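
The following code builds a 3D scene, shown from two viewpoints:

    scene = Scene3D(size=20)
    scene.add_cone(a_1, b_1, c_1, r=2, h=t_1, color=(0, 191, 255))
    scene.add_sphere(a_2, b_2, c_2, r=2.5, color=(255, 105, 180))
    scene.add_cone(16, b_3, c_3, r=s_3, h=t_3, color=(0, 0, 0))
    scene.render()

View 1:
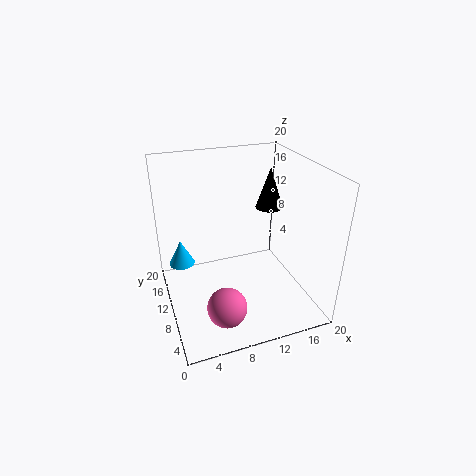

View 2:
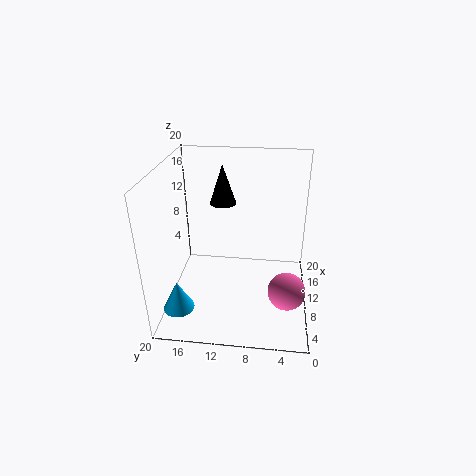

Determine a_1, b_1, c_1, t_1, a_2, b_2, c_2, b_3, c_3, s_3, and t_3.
a_1 = 3
b_1 = 17
c_1 = 3
t_1 = 4
a_2 = 6
b_2 = 3
c_2 = 4.5
b_3 = 13
c_3 = 12.5
s_3 = 2
t_3 = 6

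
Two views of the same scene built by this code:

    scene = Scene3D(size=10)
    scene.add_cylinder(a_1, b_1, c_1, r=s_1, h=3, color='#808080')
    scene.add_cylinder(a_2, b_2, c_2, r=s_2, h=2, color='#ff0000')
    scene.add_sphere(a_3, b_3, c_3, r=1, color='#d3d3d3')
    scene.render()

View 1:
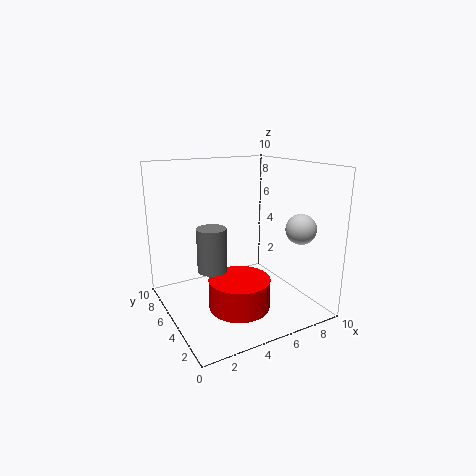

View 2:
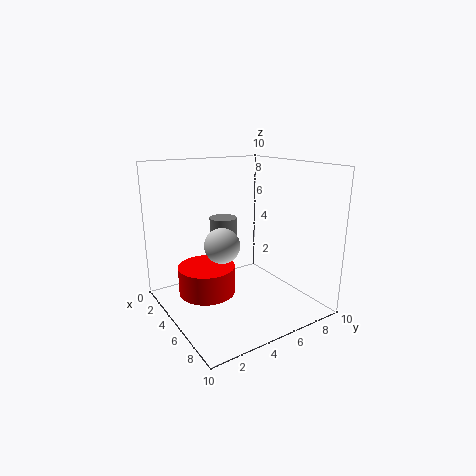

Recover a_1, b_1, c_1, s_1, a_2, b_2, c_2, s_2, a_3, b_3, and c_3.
a_1 = 3; b_1 = 5; c_1 = 3; s_1 = 1; a_2 = 4; b_2 = 3; c_2 = 1; s_2 = 2; a_3 = 8; b_3 = 2; c_3 = 6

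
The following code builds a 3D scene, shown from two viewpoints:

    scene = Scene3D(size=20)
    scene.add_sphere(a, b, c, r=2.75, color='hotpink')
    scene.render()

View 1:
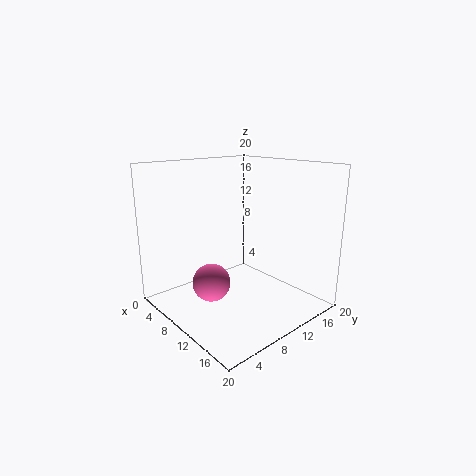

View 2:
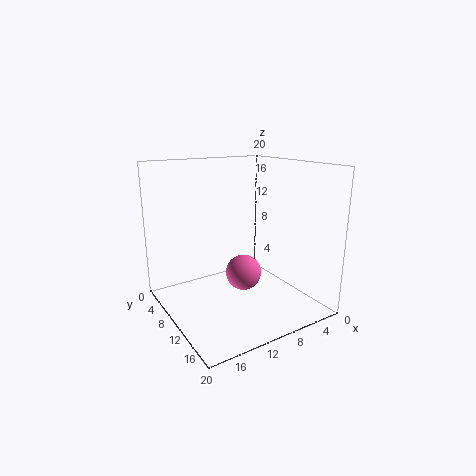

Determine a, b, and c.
a = 7.25; b = 7.25; c = 3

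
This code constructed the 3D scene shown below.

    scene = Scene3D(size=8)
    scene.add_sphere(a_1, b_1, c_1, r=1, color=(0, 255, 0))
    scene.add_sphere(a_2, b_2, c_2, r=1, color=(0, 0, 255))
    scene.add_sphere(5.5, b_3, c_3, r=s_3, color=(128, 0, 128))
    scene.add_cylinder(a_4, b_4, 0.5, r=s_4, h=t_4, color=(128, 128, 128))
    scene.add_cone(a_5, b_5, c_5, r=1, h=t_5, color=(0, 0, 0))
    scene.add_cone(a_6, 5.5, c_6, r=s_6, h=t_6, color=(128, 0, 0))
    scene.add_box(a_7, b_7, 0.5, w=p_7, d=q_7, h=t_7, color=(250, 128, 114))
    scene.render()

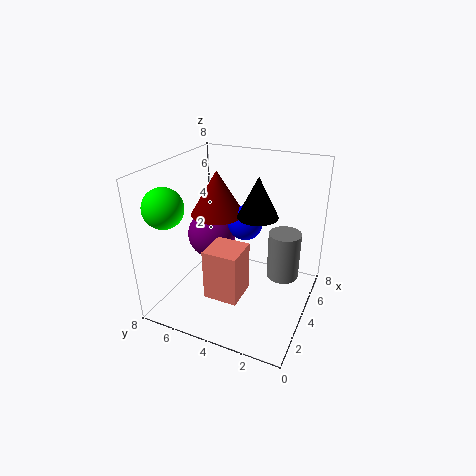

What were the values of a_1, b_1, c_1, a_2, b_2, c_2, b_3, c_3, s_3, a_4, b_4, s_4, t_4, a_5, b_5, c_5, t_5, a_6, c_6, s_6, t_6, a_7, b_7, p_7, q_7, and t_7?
a_1 = 1, b_1 = 6.5, c_1 = 6.5, a_2 = 5, b_2 = 4, c_2 = 4.5, b_3 = 6.5, c_3 = 3, s_3 = 1.5, a_4 = 6.5, b_4 = 2, s_4 = 1, t_4 = 3, a_5 = 3, b_5 = 2.5, c_5 = 6, t_5 = 2, a_6 = 4.5, c_6 = 5, s_6 = 1.5, t_6 = 2.5, a_7 = 2.5, b_7 = 3.5, p_7 = 2, q_7 = 2, t_7 = 3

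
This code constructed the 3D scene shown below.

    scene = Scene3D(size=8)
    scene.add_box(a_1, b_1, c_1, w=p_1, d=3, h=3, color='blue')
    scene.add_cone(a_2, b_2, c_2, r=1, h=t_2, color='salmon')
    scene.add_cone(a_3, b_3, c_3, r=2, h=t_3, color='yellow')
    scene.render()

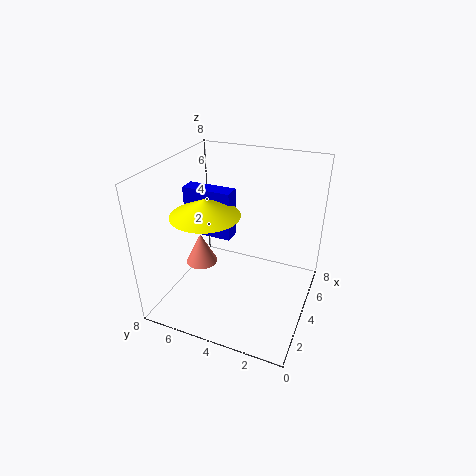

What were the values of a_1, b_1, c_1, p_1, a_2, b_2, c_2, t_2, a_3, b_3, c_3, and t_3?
a_1 = 5, b_1 = 5, c_1 = 3, p_1 = 1, a_2 = 5, b_2 = 7, c_2 = 1, t_2 = 2, a_3 = 4, b_3 = 6, c_3 = 5, t_3 = 1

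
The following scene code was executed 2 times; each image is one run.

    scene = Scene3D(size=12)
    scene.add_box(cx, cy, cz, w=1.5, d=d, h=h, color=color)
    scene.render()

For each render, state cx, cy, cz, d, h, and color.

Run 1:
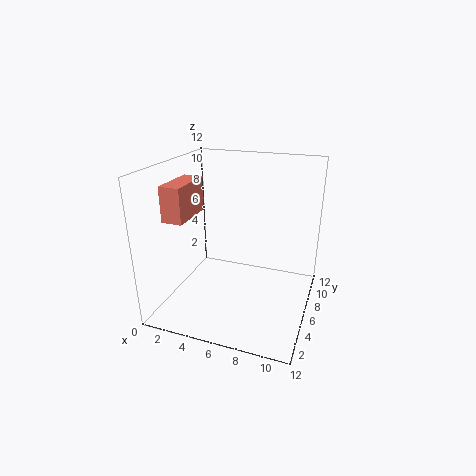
cx = 2.5, cy = 0.5, cz = 9, d = 3.5, h = 2.5, color = 'salmon'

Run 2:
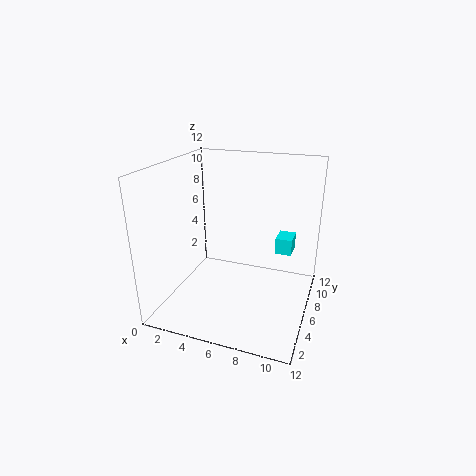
cx = 8.5, cy = 9, cz = 3.5, d = 2, h = 1.5, color = 'cyan'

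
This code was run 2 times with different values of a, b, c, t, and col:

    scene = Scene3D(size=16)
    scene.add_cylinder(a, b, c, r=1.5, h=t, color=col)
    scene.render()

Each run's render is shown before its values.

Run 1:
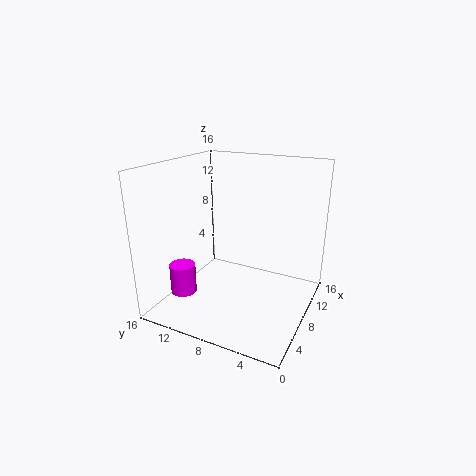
a = 5.5; b = 14; c = 1; t = 3.5; col = 'magenta'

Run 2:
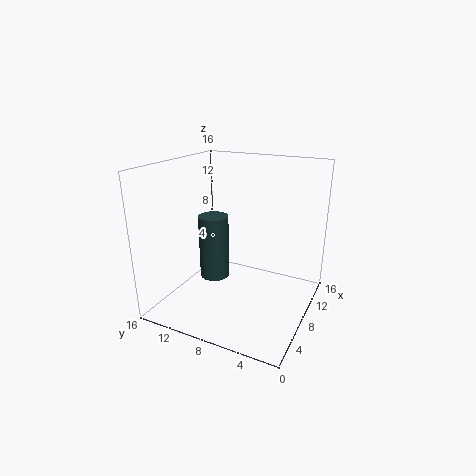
a = 4.5; b = 9; c = 5; t = 6.5; col = 'darkslategray'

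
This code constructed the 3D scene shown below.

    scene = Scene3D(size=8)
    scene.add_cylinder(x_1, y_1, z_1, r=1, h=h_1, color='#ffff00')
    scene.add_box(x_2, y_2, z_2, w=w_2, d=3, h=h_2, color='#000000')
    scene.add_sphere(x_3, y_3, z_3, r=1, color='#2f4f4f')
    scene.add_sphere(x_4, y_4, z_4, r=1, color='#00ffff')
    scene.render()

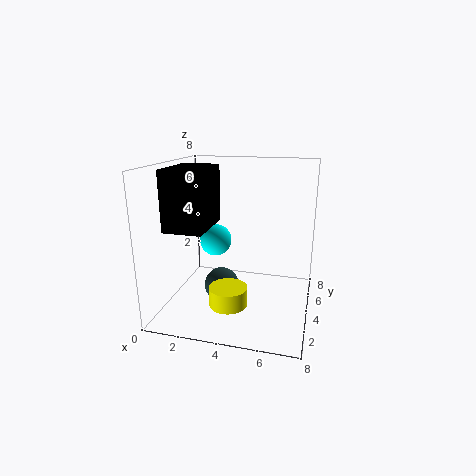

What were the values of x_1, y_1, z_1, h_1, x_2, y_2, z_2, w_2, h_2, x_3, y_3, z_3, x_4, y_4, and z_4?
x_1 = 4; y_1 = 2; z_1 = 1; h_1 = 1; x_2 = 1; y_2 = 1; z_2 = 5; w_2 = 2; h_2 = 3; x_3 = 3; y_3 = 4; z_3 = 1; x_4 = 2; y_4 = 6; z_4 = 3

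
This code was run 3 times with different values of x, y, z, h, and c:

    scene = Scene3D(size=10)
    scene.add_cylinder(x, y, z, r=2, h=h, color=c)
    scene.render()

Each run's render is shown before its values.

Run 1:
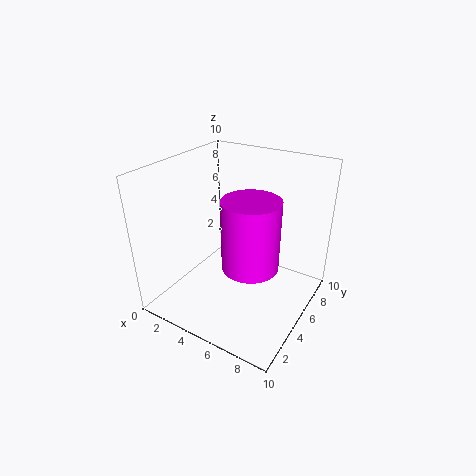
x = 6; y = 5; z = 3; h = 5; c = 'magenta'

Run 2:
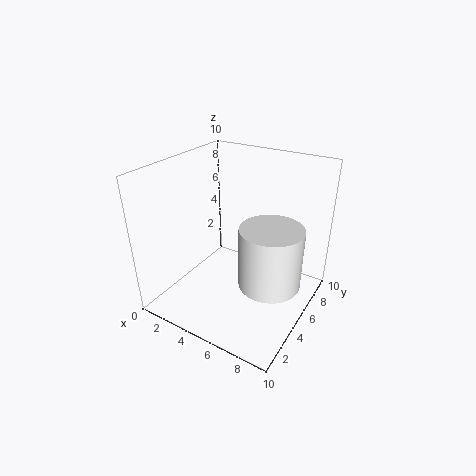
x = 8; y = 4; z = 3; h = 4; c = 'white'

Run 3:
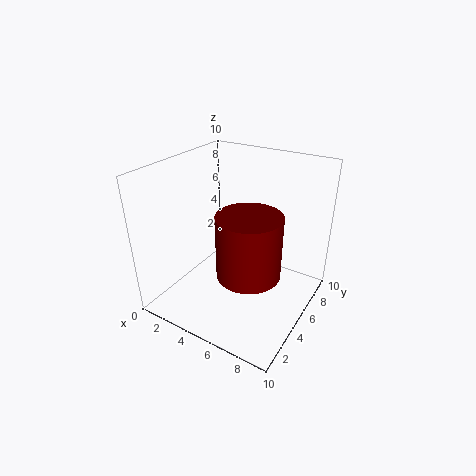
x = 7; y = 3; z = 4; h = 4; c = 'maroon'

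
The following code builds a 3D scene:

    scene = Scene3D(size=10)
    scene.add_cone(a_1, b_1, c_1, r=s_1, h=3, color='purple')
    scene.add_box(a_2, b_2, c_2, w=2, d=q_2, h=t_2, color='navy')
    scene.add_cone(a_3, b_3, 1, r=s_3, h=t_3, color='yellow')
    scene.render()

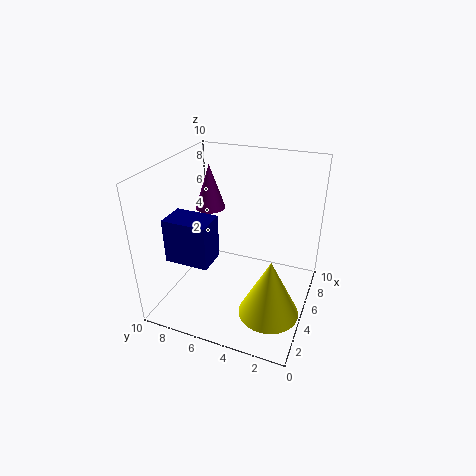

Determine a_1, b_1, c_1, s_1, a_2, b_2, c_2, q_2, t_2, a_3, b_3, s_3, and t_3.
a_1 = 5
b_1 = 7
c_1 = 7
s_1 = 1
a_2 = 2
b_2 = 6
c_2 = 4
q_2 = 3
t_2 = 3
a_3 = 3
b_3 = 2
s_3 = 2
t_3 = 4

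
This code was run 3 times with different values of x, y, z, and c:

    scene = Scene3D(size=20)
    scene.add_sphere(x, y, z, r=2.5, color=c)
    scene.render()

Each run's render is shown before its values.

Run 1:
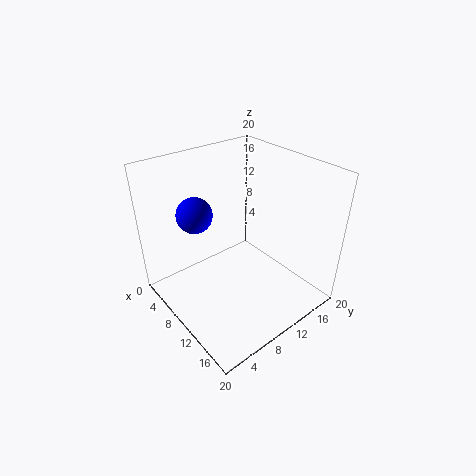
x = 5.5, y = 6, z = 13, c = 'blue'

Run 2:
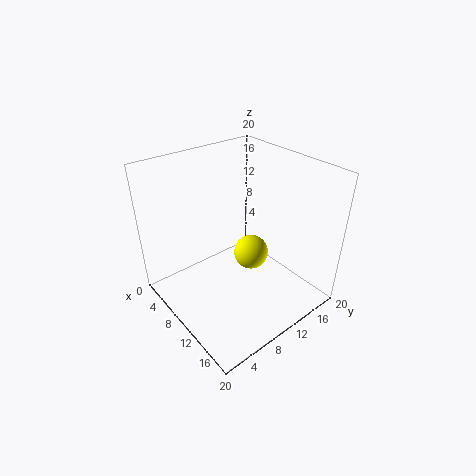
x = 10, y = 12.5, z = 6.5, c = 'yellow'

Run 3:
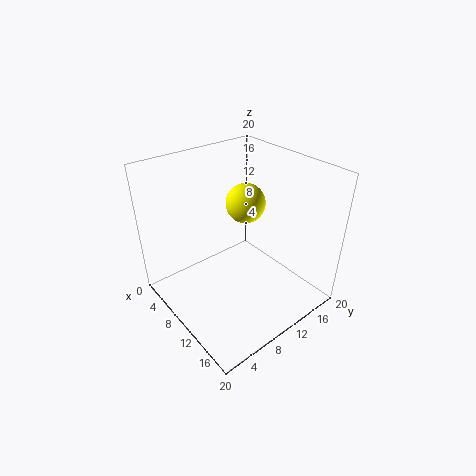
x = 11.5, y = 10, z = 16, c = 'yellow'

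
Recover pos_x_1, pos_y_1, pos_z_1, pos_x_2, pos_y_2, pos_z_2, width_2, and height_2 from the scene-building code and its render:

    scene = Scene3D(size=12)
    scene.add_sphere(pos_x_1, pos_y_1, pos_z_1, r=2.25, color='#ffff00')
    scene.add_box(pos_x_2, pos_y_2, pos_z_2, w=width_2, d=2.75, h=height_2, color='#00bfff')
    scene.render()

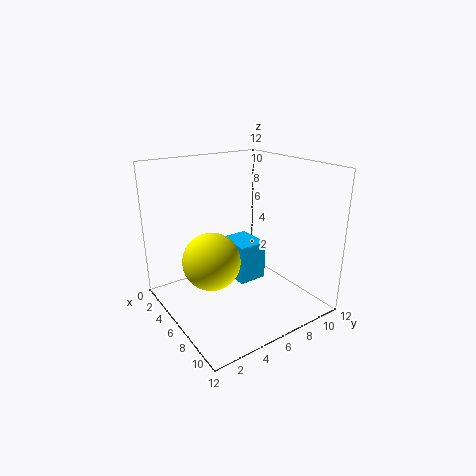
pos_x_1 = 6.75, pos_y_1 = 3, pos_z_1 = 5, pos_x_2 = 1, pos_y_2 = 7.5, pos_z_2 = 0.25, width_2 = 3.5, height_2 = 3.75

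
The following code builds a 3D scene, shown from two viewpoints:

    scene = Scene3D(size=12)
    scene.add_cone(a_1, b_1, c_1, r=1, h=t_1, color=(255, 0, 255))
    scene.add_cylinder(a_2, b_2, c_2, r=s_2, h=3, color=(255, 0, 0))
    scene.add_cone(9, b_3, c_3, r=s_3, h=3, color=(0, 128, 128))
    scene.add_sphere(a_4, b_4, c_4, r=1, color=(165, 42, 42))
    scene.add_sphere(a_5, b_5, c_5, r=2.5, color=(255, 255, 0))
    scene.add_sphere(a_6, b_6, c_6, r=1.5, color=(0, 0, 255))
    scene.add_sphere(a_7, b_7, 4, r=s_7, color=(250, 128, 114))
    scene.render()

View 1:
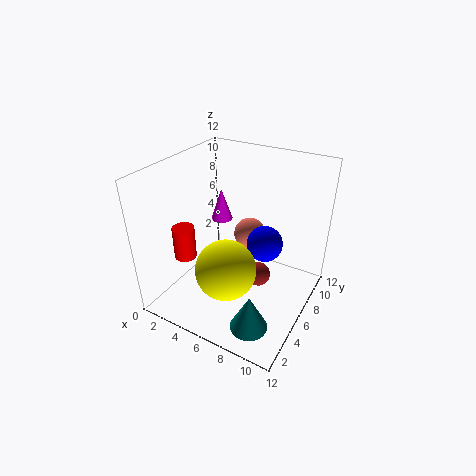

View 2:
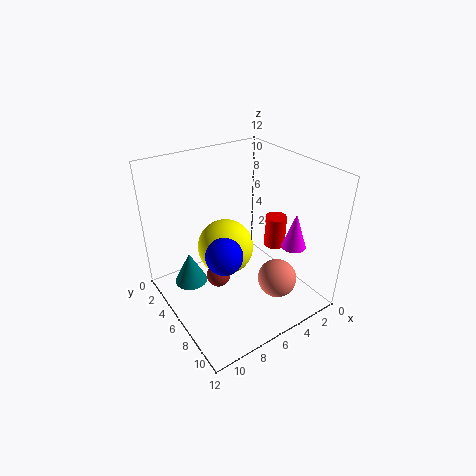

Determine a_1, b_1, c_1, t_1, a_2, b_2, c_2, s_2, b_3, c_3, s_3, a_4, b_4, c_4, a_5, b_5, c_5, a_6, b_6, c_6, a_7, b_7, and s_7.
a_1 = 2.5; b_1 = 9; c_1 = 5.5; t_1 = 3; a_2 = 1; b_2 = 5; c_2 = 3; s_2 = 1; b_3 = 2.5; c_3 = 0.5; s_3 = 1.5; a_4 = 8; b_4 = 6; c_4 = 3; a_5 = 6; b_5 = 4; c_5 = 4; a_6 = 8; b_6 = 7; c_6 = 5.5; a_7 = 5; b_7 = 10; s_7 = 1.5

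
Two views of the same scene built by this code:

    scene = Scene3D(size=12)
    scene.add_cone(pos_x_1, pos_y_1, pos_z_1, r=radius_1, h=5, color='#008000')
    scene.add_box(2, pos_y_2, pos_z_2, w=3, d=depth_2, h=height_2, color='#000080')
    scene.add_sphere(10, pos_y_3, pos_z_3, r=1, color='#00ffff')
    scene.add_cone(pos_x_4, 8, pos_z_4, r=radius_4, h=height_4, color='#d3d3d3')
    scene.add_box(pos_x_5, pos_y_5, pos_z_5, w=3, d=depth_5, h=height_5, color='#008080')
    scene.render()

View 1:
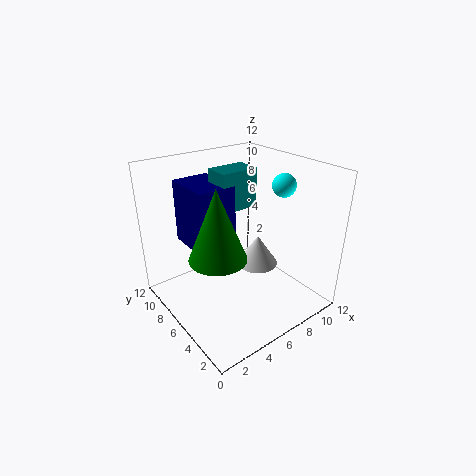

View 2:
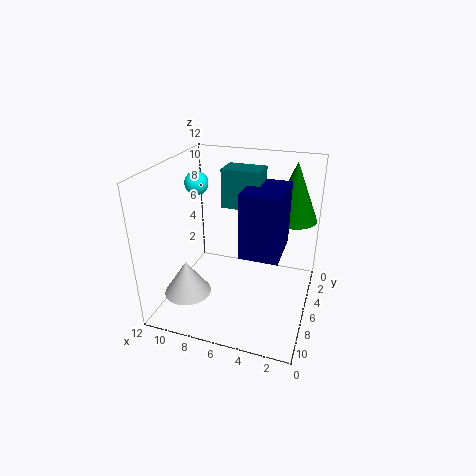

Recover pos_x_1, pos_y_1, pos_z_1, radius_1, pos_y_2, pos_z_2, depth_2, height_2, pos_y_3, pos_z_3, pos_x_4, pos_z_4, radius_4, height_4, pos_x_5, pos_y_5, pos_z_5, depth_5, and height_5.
pos_x_1 = 2; pos_y_1 = 3; pos_z_1 = 7; radius_1 = 2; pos_y_2 = 5; pos_z_2 = 6; depth_2 = 4; height_2 = 5; pos_y_3 = 5; pos_z_3 = 10; pos_x_4 = 10; pos_z_4 = 1; radius_4 = 2; height_4 = 3; pos_x_5 = 4; pos_y_5 = 5; pos_z_5 = 9; depth_5 = 2; height_5 = 3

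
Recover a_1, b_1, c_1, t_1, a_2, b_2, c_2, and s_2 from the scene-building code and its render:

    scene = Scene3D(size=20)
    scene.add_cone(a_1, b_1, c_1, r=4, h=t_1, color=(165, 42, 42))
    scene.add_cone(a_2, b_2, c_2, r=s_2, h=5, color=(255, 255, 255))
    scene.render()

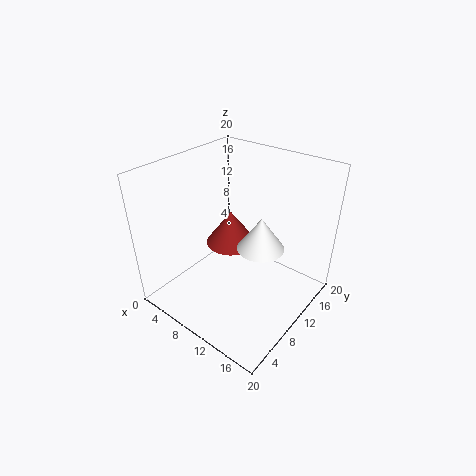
a_1 = 5, b_1 = 14.5, c_1 = 5, t_1 = 5.5, a_2 = 11.5, b_2 = 13.5, c_2 = 7, s_2 = 3.5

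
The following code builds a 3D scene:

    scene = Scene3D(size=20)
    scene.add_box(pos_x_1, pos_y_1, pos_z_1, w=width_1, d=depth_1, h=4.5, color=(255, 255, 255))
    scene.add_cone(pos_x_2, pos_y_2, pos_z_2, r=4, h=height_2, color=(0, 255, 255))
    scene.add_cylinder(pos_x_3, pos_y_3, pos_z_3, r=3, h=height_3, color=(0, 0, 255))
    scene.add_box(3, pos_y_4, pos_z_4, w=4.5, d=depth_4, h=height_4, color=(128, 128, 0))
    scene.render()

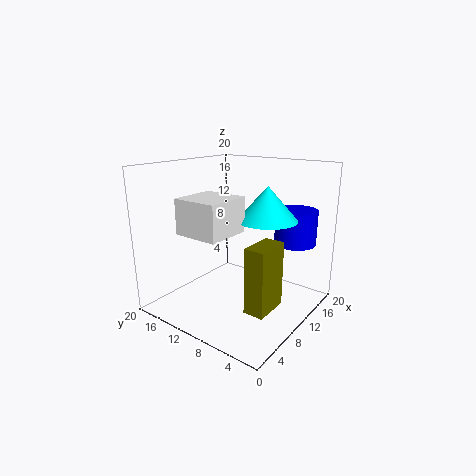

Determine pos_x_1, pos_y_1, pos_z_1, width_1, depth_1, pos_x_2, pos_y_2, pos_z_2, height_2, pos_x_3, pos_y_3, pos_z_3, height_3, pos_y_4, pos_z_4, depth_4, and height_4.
pos_x_1 = 2
pos_y_1 = 7.5
pos_z_1 = 12
width_1 = 6
depth_1 = 6
pos_x_2 = 11
pos_y_2 = 6
pos_z_2 = 13
height_2 = 4.5
pos_x_3 = 16.5
pos_y_3 = 4.5
pos_z_3 = 8.5
height_3 = 5
pos_y_4 = 1.5
pos_z_4 = 4
depth_4 = 2.5
height_4 = 8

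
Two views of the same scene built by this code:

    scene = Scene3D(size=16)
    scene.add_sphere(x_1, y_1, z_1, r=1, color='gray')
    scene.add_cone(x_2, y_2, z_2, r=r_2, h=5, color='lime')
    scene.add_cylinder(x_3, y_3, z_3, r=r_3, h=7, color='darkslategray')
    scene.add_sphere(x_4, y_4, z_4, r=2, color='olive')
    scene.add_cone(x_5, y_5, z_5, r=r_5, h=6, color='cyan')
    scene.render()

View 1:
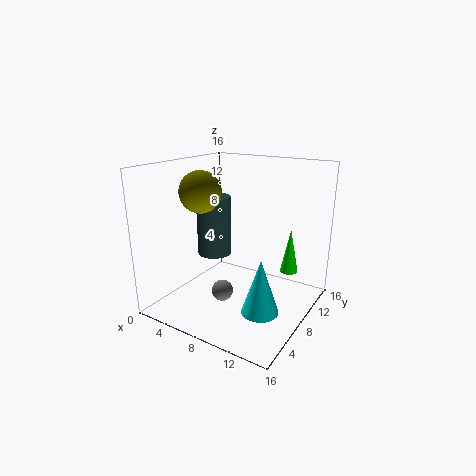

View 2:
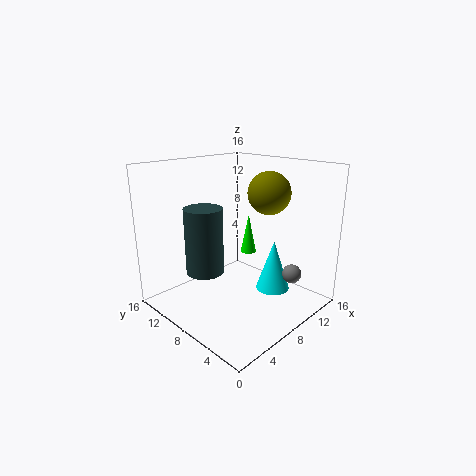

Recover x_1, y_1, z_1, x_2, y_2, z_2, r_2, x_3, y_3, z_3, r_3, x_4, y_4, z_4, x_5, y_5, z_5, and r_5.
x_1 = 10, y_1 = 2, z_1 = 5, x_2 = 13, y_2 = 11, z_2 = 4, r_2 = 1, x_3 = 4, y_3 = 9, z_3 = 5, r_3 = 2, x_4 = 7, y_4 = 3, z_4 = 14, x_5 = 12, y_5 = 6, z_5 = 1, r_5 = 2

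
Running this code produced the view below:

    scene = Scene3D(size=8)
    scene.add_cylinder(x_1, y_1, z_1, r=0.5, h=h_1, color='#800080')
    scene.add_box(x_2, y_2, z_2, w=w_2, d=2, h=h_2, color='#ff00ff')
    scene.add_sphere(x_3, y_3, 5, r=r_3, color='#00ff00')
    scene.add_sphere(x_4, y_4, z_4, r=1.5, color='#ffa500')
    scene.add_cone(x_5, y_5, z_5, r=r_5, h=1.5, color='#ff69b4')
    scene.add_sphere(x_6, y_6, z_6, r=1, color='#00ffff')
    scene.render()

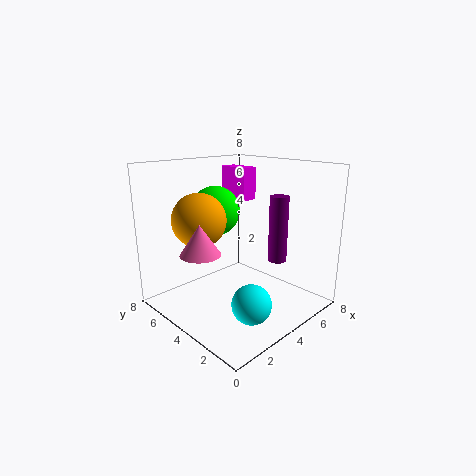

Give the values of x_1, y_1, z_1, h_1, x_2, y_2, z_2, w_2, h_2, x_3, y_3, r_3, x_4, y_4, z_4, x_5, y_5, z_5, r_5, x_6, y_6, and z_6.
x_1 = 5
y_1 = 2
z_1 = 3
h_1 = 3.5
x_2 = 6
y_2 = 5.5
z_2 = 5.5
w_2 = 1
h_2 = 2
x_3 = 4.5
y_3 = 6.5
r_3 = 1.5
x_4 = 2.5
y_4 = 5.5
z_4 = 5
x_5 = 1
y_5 = 3.5
z_5 = 4
r_5 = 1
x_6 = 2.5
y_6 = 1.5
z_6 = 1.5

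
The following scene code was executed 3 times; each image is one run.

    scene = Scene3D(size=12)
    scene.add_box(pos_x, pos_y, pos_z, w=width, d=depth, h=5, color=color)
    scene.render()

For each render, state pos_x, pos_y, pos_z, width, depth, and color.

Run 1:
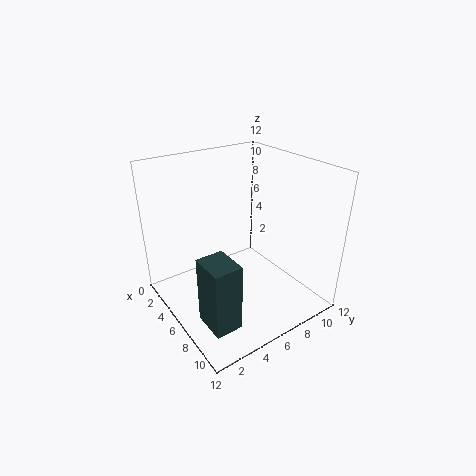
pos_x = 9; pos_y = 0.5; pos_z = 2.5; width = 2.5; depth = 2; color = 'darkslategray'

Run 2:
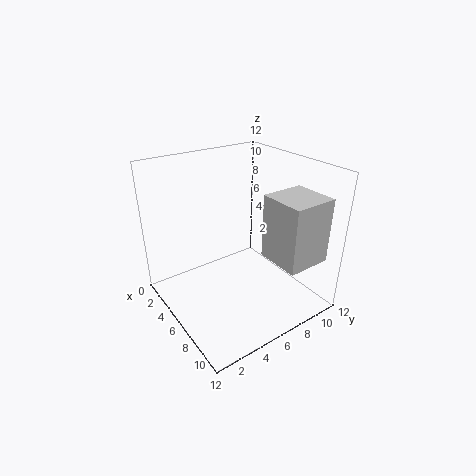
pos_x = 8.5; pos_y = 6.5; pos_z = 5.5; width = 3.5; depth = 3.5; color = 'lightgray'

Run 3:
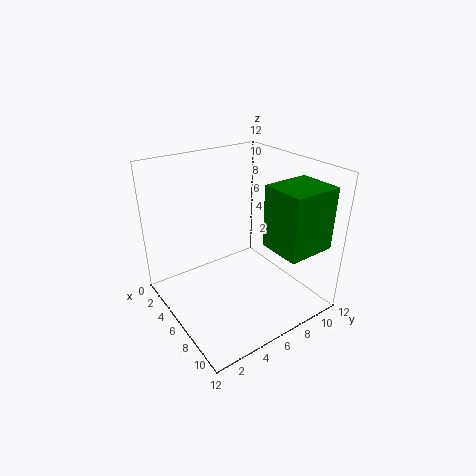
pos_x = 8; pos_y = 7; pos_z = 6; width = 3.5; depth = 4; color = 'green'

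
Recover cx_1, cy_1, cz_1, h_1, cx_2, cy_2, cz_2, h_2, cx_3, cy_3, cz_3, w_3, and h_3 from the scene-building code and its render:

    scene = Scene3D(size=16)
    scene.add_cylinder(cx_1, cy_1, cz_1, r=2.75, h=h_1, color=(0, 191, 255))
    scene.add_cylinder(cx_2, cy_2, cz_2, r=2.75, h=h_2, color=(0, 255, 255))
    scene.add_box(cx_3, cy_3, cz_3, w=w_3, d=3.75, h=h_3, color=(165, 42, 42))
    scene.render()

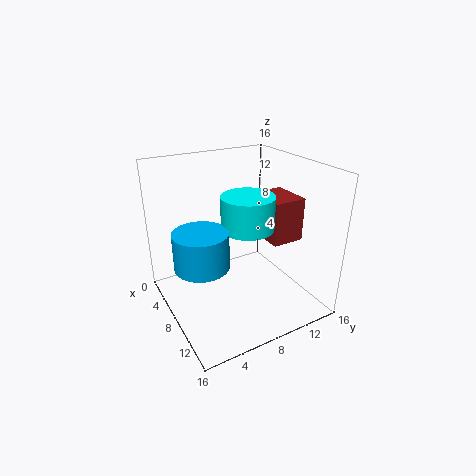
cx_1 = 10
cy_1 = 2.75
cz_1 = 7
h_1 = 3.75
cx_2 = 10
cy_2 = 8
cz_2 = 10
h_2 = 3.5
cx_3 = 5.5
cy_3 = 11.5
cz_3 = 7
w_3 = 4.75
h_3 = 5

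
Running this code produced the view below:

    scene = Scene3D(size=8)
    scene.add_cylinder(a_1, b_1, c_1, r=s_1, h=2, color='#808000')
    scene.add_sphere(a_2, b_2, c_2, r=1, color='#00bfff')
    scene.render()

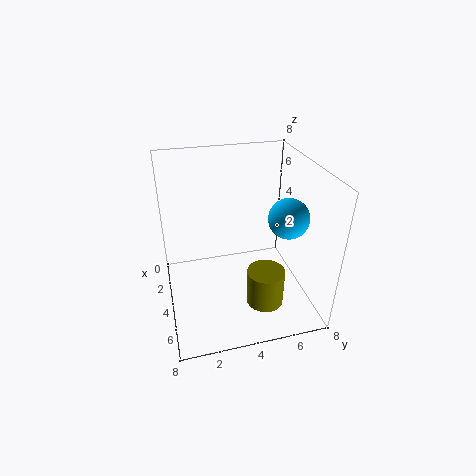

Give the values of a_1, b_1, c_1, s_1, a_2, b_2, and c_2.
a_1 = 6
b_1 = 5
c_1 = 1
s_1 = 1
a_2 = 6
b_2 = 6
c_2 = 6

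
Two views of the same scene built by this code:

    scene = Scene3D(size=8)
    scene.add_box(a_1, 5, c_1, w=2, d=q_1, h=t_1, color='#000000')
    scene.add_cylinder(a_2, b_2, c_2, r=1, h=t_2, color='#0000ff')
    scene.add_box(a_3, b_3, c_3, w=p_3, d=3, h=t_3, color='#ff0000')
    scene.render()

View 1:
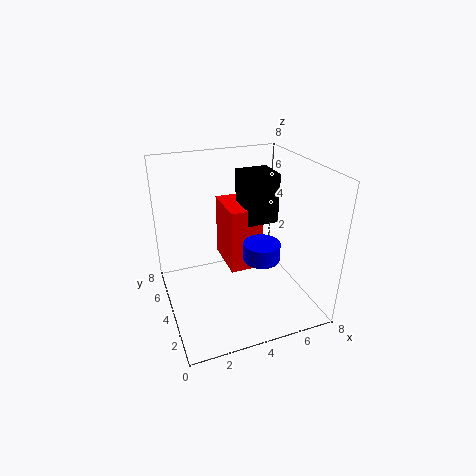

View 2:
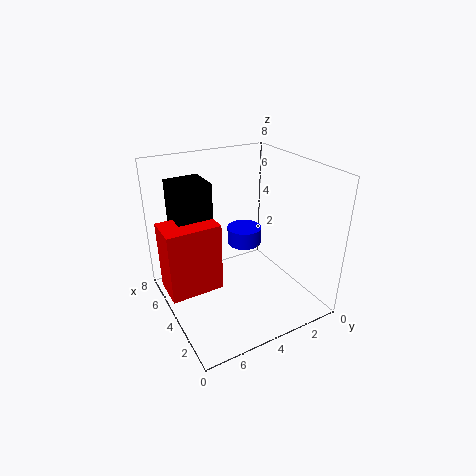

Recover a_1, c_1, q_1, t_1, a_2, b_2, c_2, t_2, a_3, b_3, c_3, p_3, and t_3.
a_1 = 5
c_1 = 4
q_1 = 2
t_1 = 3
a_2 = 5
b_2 = 3
c_2 = 3
t_2 = 1
a_3 = 4
b_3 = 5
c_3 = 1
p_3 = 2
t_3 = 4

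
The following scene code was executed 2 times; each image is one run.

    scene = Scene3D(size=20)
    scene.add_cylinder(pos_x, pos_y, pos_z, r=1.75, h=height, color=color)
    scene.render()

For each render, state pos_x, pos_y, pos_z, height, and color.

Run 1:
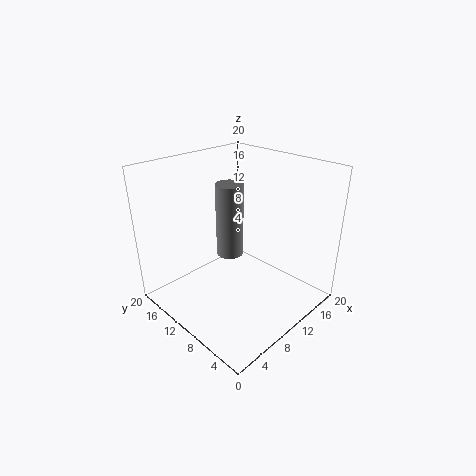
pos_x = 7.75, pos_y = 9.25, pos_z = 9, height = 9.5, color = 'gray'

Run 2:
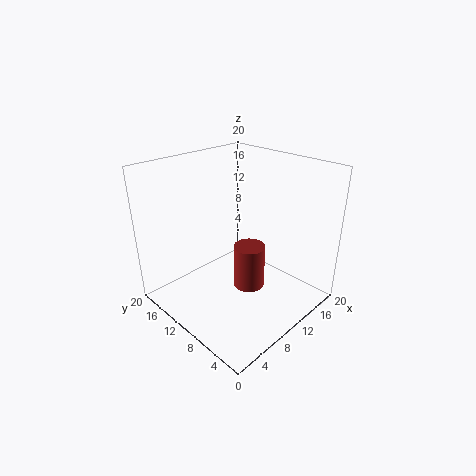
pos_x = 5, pos_y = 3.25, pos_z = 8.5, height = 5, color = 'brown'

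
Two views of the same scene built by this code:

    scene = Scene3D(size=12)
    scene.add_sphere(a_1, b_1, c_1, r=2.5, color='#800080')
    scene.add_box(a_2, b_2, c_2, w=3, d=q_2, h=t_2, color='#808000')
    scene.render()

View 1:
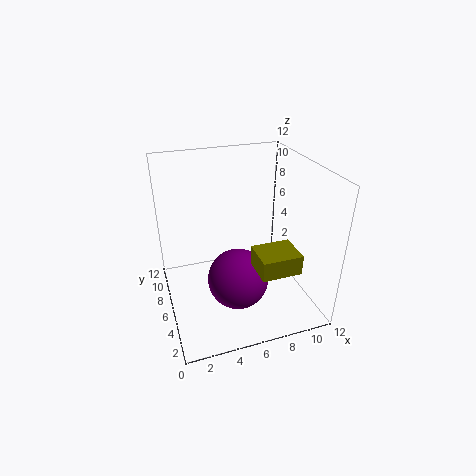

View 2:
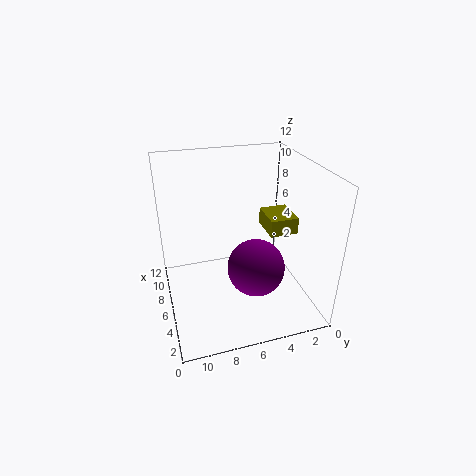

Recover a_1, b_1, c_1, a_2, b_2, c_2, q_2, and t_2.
a_1 = 5.5; b_1 = 4.5; c_1 = 3; a_2 = 6; b_2 = 0.5; c_2 = 5.5; q_2 = 2.5; t_2 = 1.5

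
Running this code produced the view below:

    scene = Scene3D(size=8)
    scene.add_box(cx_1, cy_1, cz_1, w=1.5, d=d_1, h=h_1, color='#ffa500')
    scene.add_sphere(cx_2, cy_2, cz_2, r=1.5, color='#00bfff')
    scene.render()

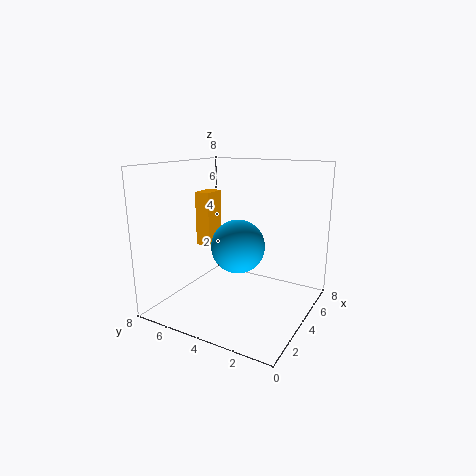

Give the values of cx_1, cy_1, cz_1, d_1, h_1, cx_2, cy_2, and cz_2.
cx_1 = 5.5; cy_1 = 7; cz_1 = 2.5; d_1 = 1; h_1 = 3.5; cx_2 = 4; cy_2 = 4; cz_2 = 3.5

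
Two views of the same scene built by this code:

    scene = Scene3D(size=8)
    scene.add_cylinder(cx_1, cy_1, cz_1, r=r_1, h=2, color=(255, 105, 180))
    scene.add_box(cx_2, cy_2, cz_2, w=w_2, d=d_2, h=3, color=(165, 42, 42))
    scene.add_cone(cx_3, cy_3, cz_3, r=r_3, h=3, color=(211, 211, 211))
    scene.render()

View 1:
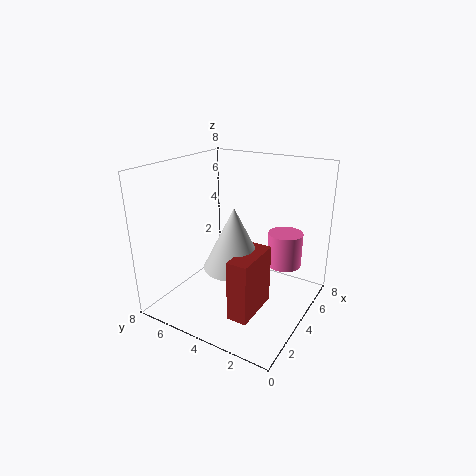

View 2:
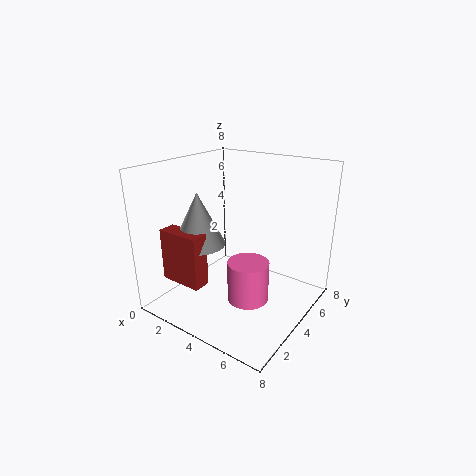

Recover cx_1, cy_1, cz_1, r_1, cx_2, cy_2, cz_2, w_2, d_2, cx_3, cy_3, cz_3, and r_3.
cx_1 = 6; cy_1 = 2; cz_1 = 2; r_1 = 1; cx_2 = 0.5; cy_2 = 1.5; cz_2 = 1.5; w_2 = 2.5; d_2 = 1; cx_3 = 2; cy_3 = 3; cz_3 = 3.5; r_3 = 1.5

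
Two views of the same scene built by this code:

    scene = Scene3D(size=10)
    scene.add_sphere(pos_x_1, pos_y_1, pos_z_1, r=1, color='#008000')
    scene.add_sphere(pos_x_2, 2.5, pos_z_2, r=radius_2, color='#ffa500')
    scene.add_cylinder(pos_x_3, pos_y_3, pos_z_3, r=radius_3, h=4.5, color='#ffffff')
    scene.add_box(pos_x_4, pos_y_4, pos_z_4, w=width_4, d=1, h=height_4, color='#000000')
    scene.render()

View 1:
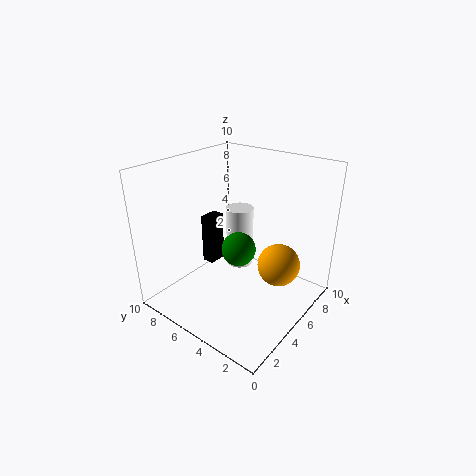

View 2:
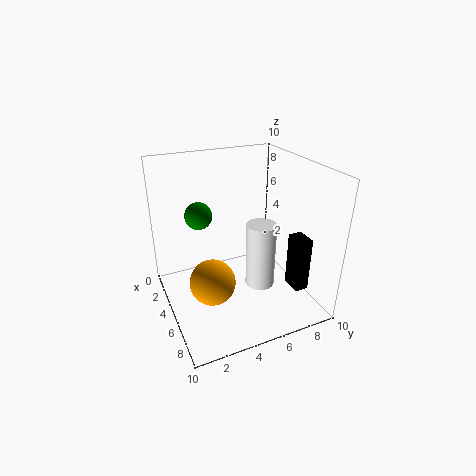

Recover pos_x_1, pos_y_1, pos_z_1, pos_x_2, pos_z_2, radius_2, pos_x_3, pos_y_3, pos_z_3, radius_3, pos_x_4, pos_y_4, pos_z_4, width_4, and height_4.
pos_x_1 = 2.5
pos_y_1 = 3
pos_z_1 = 6
pos_x_2 = 6.5
pos_z_2 = 3
radius_2 = 1.5
pos_x_3 = 6.5
pos_y_3 = 6
pos_z_3 = 2
radius_3 = 1
pos_x_4 = 6
pos_y_4 = 8.5
pos_z_4 = 1
width_4 = 1.5
height_4 = 4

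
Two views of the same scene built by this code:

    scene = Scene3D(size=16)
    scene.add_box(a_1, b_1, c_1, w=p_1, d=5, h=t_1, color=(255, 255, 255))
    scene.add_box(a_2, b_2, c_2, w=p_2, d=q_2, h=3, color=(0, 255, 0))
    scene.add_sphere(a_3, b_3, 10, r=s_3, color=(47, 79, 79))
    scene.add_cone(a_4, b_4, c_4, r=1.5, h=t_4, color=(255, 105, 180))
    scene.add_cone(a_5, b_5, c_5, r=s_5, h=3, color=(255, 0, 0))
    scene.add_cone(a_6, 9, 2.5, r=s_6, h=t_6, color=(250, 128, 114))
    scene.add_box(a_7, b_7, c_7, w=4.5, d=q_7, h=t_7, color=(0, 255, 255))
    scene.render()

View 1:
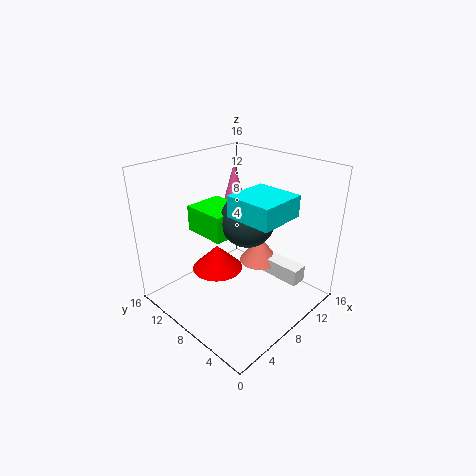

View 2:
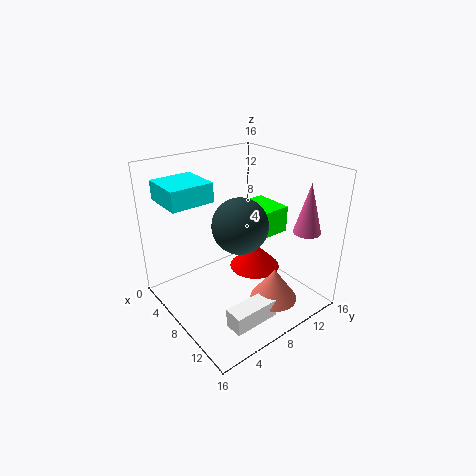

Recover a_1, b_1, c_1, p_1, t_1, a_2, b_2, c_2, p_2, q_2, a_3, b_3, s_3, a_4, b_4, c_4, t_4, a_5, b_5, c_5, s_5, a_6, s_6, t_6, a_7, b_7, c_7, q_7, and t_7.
a_1 = 12.5; b_1 = 3; c_1 = 1.5; p_1 = 2; t_1 = 2; a_2 = 5.5; b_2 = 8.5; c_2 = 8; p_2 = 4.5; q_2 = 5; a_3 = 9; b_3 = 7.5; s_3 = 3; a_4 = 13; b_4 = 13.5; c_4 = 9; t_4 = 5.5; a_5 = 7.5; b_5 = 11; c_5 = 3; s_5 = 3; a_6 = 13; s_6 = 2.5; t_6 = 3.5; a_7 = 3.5; b_7 = 0.5; c_7 = 13; q_7 = 4.5; t_7 = 2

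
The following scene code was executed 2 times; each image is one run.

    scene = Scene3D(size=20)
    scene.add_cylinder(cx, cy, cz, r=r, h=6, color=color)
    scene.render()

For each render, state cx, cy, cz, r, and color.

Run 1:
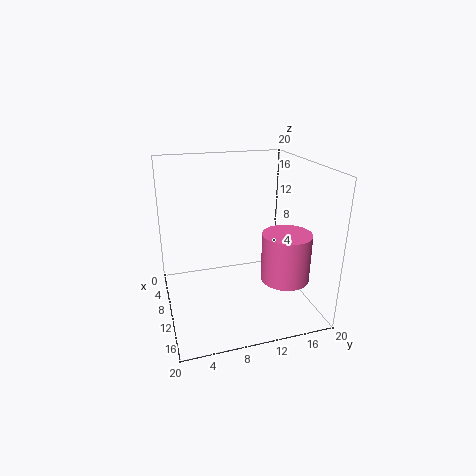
cx = 17, cy = 14, cz = 7, r = 3, color = 'hotpink'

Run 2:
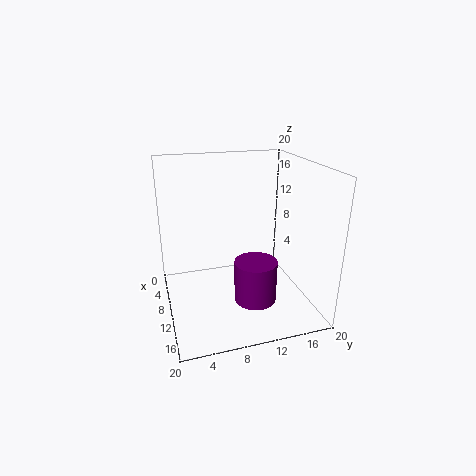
cx = 12, cy = 12, cz = 1, r = 3, color = 'purple'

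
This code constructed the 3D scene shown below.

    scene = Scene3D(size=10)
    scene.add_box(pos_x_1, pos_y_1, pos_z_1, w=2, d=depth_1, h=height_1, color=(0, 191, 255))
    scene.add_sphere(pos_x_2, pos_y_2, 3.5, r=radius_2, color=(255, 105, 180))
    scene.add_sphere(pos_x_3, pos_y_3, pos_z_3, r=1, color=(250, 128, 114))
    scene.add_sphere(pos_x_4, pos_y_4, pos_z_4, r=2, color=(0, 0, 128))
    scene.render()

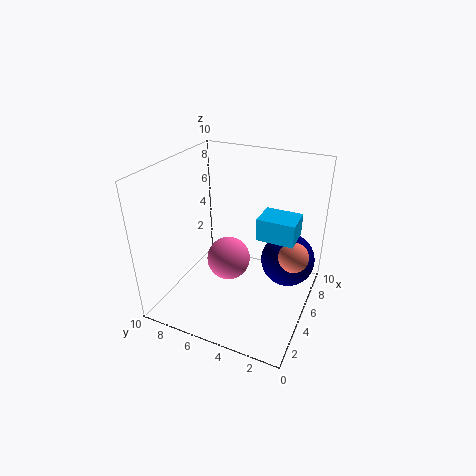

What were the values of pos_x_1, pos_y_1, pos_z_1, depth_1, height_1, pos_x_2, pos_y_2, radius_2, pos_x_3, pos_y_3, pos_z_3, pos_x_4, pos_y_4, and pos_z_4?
pos_x_1 = 4.5
pos_y_1 = 1
pos_z_1 = 5.5
depth_1 = 2.5
height_1 = 1.5
pos_x_2 = 4.5
pos_y_2 = 5.5
radius_2 = 1.5
pos_x_3 = 5
pos_y_3 = 1
pos_z_3 = 4.5
pos_x_4 = 7.5
pos_y_4 = 2
pos_z_4 = 2.5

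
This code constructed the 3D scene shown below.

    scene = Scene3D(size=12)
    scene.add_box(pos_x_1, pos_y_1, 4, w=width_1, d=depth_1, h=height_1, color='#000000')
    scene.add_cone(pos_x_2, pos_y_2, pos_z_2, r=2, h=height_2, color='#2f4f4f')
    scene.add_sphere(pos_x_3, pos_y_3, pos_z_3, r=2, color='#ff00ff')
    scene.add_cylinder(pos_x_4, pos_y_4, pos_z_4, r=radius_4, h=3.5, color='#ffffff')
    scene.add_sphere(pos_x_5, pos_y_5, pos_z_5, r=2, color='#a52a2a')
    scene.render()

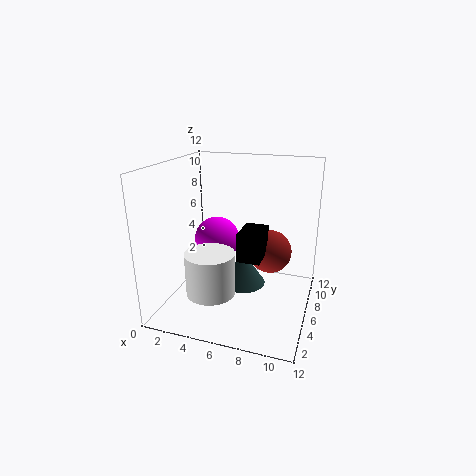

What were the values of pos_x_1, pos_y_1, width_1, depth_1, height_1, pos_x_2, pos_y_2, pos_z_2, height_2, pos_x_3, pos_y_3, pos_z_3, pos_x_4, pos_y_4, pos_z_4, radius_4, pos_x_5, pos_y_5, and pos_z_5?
pos_x_1 = 6, pos_y_1 = 5.5, width_1 = 2, depth_1 = 3, height_1 = 2.5, pos_x_2 = 6, pos_y_2 = 7.5, pos_z_2 = 1, height_2 = 3, pos_x_3 = 3.5, pos_y_3 = 7.5, pos_z_3 = 5, pos_x_4 = 4.5, pos_y_4 = 3.5, pos_z_4 = 2, radius_4 = 2, pos_x_5 = 8, pos_y_5 = 9.5, pos_z_5 = 3.5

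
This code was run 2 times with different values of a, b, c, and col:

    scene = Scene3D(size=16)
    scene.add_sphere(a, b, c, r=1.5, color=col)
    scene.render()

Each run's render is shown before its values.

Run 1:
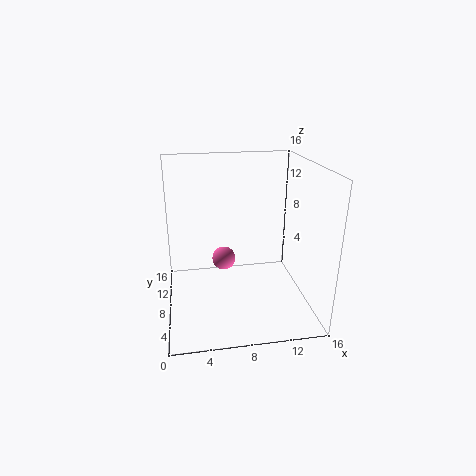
a = 7; b = 13; c = 3; col = 'hotpink'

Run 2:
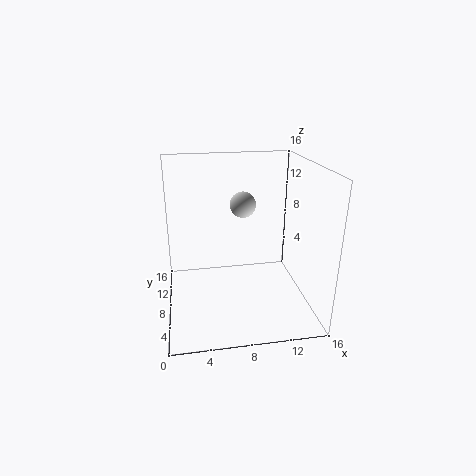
a = 9; b = 10.5; c = 11; col = 'lightgray'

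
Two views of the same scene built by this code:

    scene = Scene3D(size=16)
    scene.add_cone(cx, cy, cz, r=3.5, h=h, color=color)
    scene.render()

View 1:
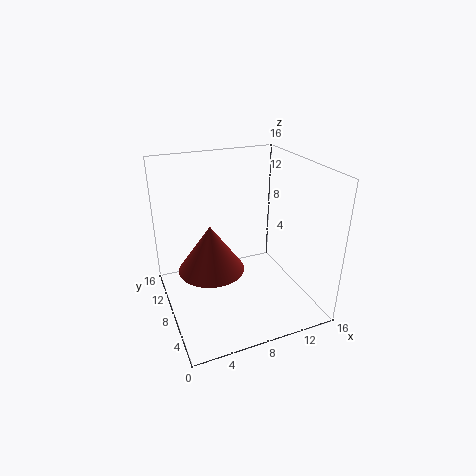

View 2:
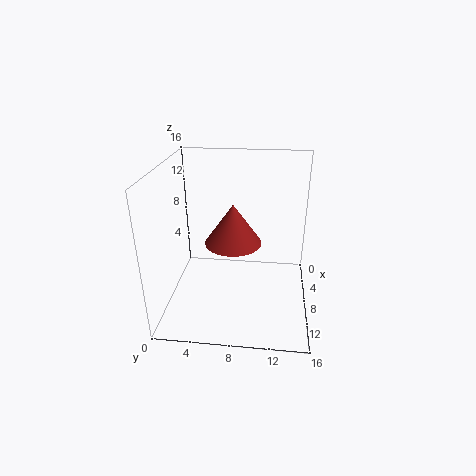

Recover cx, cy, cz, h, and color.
cx = 4.5
cy = 7
cz = 5.5
h = 5
color = 'brown'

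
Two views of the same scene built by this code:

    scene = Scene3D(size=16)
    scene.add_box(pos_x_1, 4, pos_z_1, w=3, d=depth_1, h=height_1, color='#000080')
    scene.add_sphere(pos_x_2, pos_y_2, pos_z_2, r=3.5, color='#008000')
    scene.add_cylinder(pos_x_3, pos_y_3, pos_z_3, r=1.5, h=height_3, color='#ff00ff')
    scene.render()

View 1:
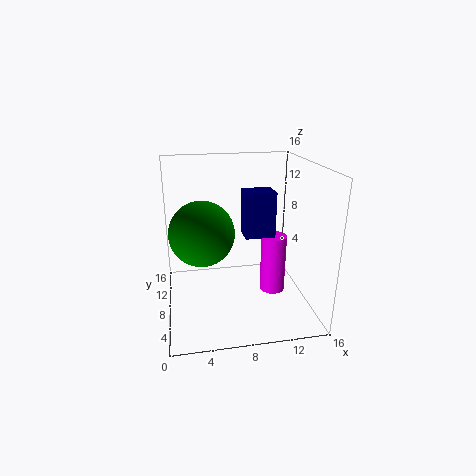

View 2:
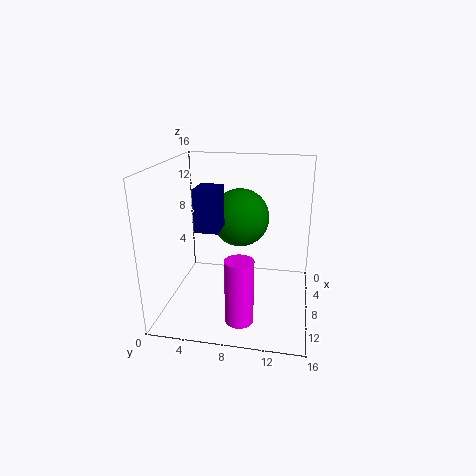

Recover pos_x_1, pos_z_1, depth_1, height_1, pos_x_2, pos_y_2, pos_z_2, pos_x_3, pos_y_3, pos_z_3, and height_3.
pos_x_1 = 8, pos_z_1 = 9.5, depth_1 = 2.5, height_1 = 4.5, pos_x_2 = 4, pos_y_2 = 7.5, pos_z_2 = 9, pos_x_3 = 12.5, pos_y_3 = 9, pos_z_3 = 0.5, height_3 = 7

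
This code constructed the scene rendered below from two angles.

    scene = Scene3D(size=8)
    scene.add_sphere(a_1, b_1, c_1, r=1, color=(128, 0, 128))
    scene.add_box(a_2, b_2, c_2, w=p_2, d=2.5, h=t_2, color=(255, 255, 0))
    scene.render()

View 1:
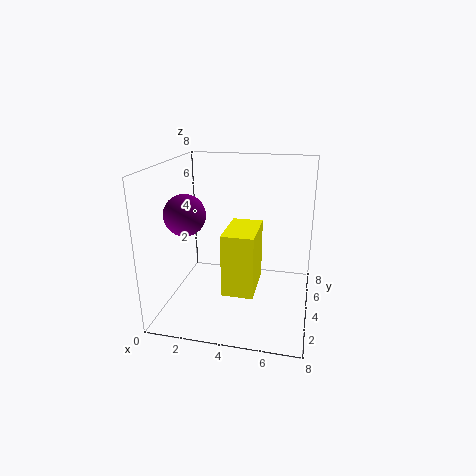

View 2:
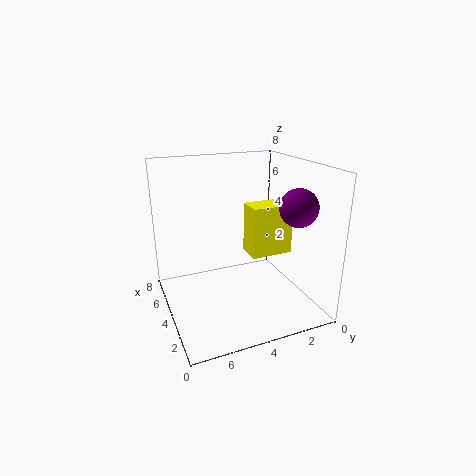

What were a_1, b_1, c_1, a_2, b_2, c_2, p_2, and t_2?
a_1 = 2; b_1 = 1.5; c_1 = 6; a_2 = 4; b_2 = 0.5; c_2 = 2.5; p_2 = 1.5; t_2 = 3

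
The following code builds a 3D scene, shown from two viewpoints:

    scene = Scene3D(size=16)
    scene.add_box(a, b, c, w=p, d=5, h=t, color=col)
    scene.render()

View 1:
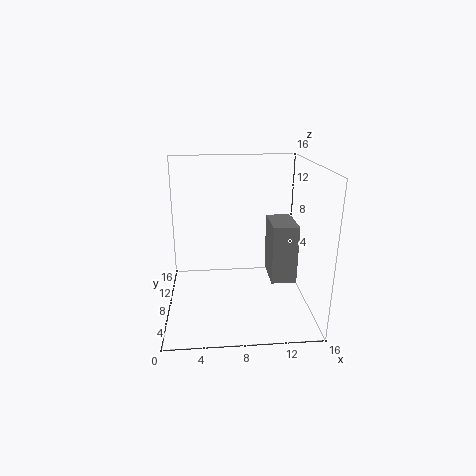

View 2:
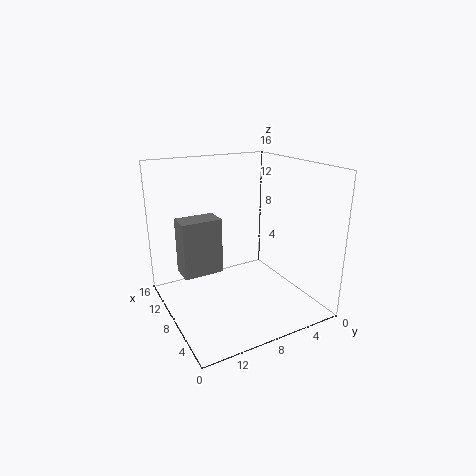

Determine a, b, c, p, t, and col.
a = 12; b = 8; c = 2; p = 3; t = 7; col = 'gray'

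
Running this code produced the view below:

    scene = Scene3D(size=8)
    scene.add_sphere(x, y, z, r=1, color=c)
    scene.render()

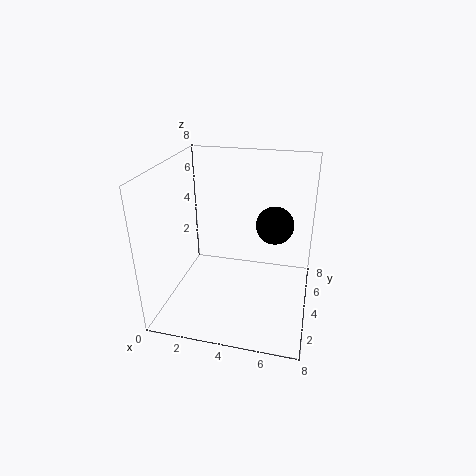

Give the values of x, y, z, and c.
x = 6, y = 4, z = 5, c = 'black'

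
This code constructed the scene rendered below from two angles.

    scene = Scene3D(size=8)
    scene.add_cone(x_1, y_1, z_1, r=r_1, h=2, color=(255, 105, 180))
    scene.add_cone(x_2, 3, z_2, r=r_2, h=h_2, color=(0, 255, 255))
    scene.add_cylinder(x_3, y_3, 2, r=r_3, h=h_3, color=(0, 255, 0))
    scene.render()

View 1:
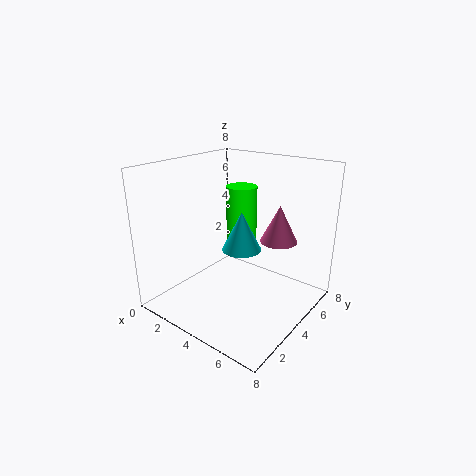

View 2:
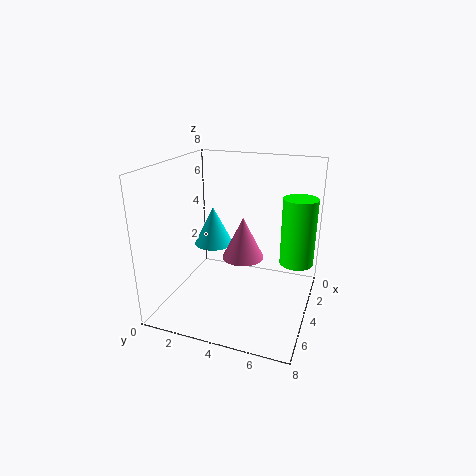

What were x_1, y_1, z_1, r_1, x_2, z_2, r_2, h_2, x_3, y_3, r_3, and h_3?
x_1 = 6; y_1 = 5; z_1 = 4; r_1 = 1; x_2 = 5; z_2 = 4; r_2 = 1; h_2 = 2; x_3 = 2; y_3 = 7; r_3 = 1; h_3 = 4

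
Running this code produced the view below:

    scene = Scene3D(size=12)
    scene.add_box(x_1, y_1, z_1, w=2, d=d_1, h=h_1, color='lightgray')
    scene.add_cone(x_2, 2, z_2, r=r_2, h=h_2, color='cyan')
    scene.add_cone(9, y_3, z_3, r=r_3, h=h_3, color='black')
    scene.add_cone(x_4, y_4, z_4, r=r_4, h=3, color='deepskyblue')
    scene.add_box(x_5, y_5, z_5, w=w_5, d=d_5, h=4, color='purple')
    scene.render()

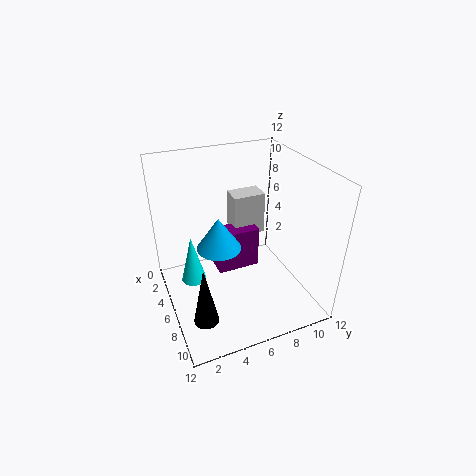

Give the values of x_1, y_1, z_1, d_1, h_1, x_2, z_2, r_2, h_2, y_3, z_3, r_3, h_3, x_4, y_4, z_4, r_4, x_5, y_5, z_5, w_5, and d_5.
x_1 = 1; y_1 = 7; z_1 = 4; d_1 = 3; h_1 = 4; x_2 = 6; z_2 = 3; r_2 = 1; h_2 = 4; y_3 = 2; z_3 = 1; r_3 = 1; h_3 = 5; x_4 = 4; y_4 = 5; z_4 = 4; r_4 = 2; x_5 = 2; y_5 = 5; z_5 = 1; w_5 = 2; d_5 = 4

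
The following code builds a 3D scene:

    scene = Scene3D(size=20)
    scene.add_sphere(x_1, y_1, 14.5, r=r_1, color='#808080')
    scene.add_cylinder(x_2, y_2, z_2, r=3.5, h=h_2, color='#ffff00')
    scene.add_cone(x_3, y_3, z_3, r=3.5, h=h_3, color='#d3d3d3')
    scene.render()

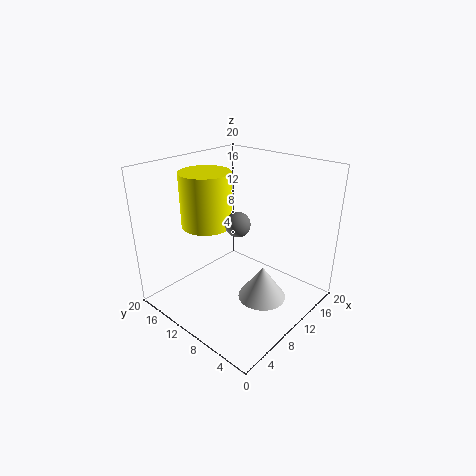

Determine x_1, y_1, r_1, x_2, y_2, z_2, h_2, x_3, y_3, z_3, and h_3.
x_1 = 6, y_1 = 6.5, r_1 = 1.5, x_2 = 8, y_2 = 14, z_2 = 11.5, h_2 = 7.5, x_3 = 12, y_3 = 7, z_3 = 0.5, h_3 = 5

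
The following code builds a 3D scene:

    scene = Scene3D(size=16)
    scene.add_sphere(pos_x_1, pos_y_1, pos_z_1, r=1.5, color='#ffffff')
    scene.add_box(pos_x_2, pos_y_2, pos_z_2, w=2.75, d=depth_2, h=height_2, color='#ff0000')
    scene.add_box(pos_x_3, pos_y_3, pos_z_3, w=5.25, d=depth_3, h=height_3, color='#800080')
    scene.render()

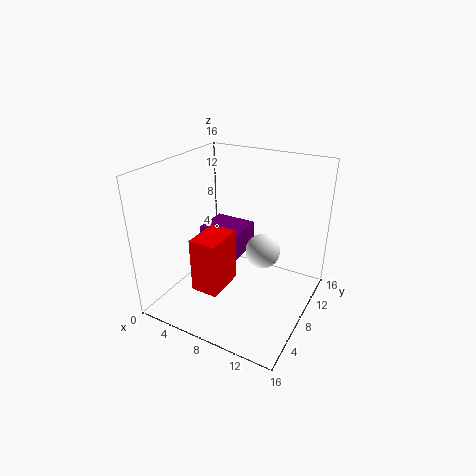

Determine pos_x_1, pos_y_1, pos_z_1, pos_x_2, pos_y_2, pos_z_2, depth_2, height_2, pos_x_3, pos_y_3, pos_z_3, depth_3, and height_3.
pos_x_1 = 13.25
pos_y_1 = 3
pos_z_1 = 10.5
pos_x_2 = 6.5
pos_y_2 = 1.25
pos_z_2 = 5
depth_2 = 4
height_2 = 5.5
pos_x_3 = 1.75
pos_y_3 = 9.5
pos_z_3 = 4
depth_3 = 4.5
height_3 = 3.25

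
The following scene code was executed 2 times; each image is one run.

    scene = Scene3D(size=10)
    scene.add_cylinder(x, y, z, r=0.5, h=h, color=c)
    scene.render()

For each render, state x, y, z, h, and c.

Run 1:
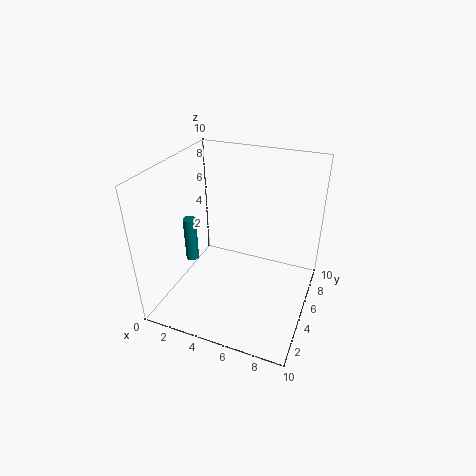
x = 0.75; y = 5.75; z = 1.75; h = 3.5; c = 'teal'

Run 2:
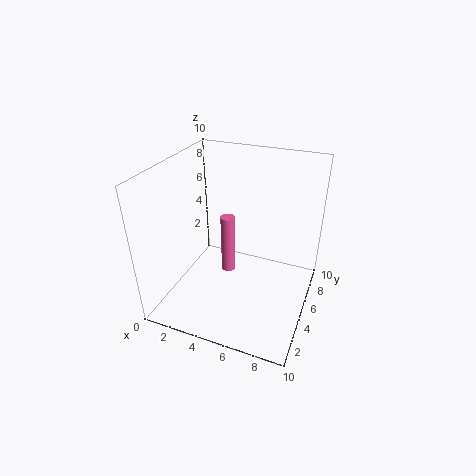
x = 4.25; y = 5; z = 2.25; h = 4.25; c = 'hotpink'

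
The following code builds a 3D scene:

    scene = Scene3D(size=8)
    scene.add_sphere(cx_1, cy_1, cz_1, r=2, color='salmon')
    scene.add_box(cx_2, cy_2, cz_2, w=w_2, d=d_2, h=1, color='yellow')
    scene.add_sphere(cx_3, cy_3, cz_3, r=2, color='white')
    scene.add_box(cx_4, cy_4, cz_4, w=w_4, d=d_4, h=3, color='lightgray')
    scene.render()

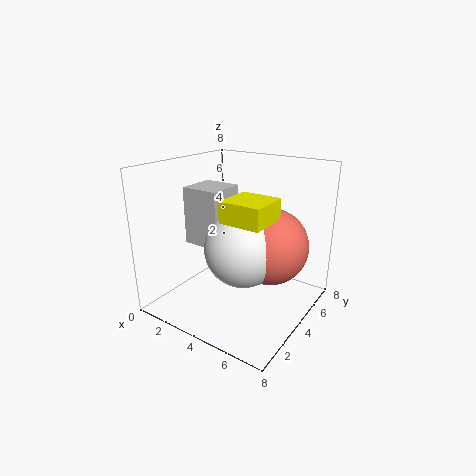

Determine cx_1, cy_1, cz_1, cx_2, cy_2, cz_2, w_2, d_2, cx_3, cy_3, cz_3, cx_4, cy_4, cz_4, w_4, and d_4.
cx_1 = 6, cy_1 = 4, cz_1 = 4, cx_2 = 5, cy_2 = 1, cz_2 = 6, w_2 = 2, d_2 = 2, cx_3 = 5, cy_3 = 3, cz_3 = 4, cx_4 = 2, cy_4 = 2, cz_4 = 4, w_4 = 2, d_4 = 2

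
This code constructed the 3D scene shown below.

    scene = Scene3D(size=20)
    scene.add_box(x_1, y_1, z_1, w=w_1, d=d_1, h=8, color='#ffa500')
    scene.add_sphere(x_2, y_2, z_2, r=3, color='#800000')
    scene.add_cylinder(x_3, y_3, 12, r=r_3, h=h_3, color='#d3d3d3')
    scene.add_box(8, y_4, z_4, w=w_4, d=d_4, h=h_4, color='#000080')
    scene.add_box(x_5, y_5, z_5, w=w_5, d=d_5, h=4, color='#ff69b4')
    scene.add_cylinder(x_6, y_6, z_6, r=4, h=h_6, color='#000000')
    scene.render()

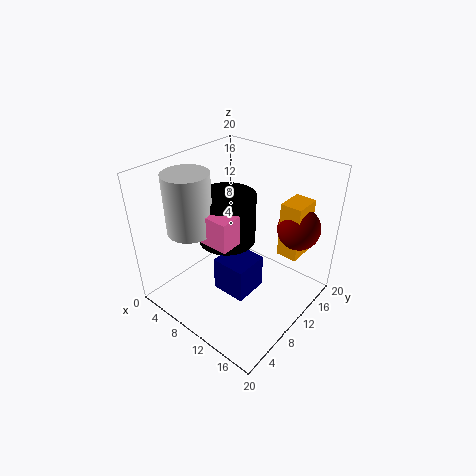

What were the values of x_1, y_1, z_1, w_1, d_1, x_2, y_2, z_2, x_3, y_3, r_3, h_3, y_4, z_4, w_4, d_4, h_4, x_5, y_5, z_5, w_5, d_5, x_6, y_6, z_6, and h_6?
x_1 = 14; y_1 = 14; z_1 = 7; w_1 = 3; d_1 = 4; x_2 = 16; y_2 = 16; z_2 = 11; x_3 = 6; y_3 = 5; r_3 = 3; h_3 = 8; y_4 = 7; z_4 = 2; w_4 = 5; d_4 = 5; h_4 = 5; x_5 = 6; y_5 = 5; z_5 = 11; w_5 = 6; d_5 = 3; x_6 = 8; y_6 = 10; z_6 = 9; h_6 = 7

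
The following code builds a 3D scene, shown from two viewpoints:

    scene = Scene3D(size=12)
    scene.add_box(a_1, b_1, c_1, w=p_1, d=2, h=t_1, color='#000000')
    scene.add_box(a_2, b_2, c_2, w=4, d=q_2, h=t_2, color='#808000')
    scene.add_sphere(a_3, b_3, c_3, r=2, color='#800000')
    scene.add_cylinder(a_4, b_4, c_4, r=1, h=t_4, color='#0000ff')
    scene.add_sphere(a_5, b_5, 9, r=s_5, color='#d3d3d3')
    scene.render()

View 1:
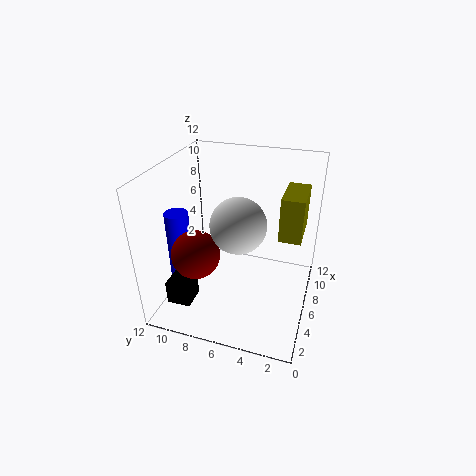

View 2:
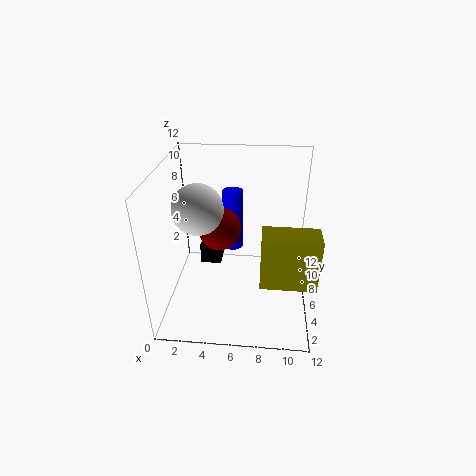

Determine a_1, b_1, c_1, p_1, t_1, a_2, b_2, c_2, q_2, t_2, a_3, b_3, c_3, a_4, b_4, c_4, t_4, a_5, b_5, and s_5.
a_1 = 2
b_1 = 9
c_1 = 1
p_1 = 2
t_1 = 2
a_2 = 8
b_2 = 1
c_2 = 5
q_2 = 2
t_2 = 4
a_3 = 4
b_3 = 9
c_3 = 5
a_4 = 5
b_4 = 11
c_4 = 2
t_4 = 6
a_5 = 3
b_5 = 5
s_5 = 2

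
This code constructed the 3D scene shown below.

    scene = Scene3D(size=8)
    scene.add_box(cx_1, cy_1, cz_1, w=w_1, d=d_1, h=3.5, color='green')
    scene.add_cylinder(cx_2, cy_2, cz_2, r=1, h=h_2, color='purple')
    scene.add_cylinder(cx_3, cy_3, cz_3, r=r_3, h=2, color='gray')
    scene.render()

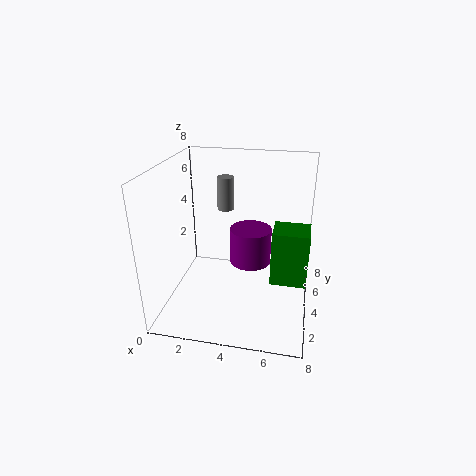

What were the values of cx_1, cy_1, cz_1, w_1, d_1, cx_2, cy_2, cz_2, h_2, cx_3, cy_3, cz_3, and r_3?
cx_1 = 5.75; cy_1 = 5.25; cz_1 = 0.25; w_1 = 2.25; d_1 = 2; cx_2 = 5; cy_2 = 2.25; cz_2 = 3.75; h_2 = 1.75; cx_3 = 2.75; cy_3 = 6.25; cz_3 = 4.75; r_3 = 0.5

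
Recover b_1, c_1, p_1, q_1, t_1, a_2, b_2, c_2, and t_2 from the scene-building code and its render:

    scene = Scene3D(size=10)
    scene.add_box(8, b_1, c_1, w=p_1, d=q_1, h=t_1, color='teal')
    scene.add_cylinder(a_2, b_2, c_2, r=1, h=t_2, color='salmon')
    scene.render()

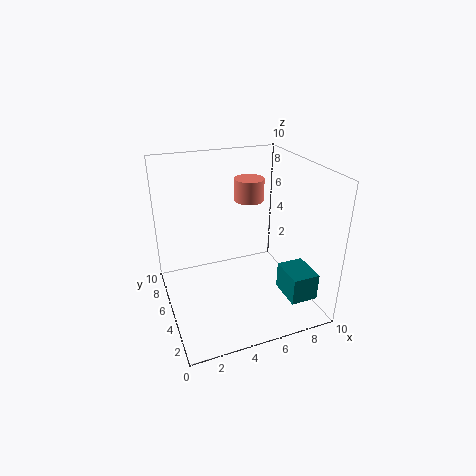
b_1 = 2; c_1 = 0.5; p_1 = 2; q_1 = 2.5; t_1 = 2; a_2 = 6; b_2 = 5.5; c_2 = 7.5; t_2 = 1.5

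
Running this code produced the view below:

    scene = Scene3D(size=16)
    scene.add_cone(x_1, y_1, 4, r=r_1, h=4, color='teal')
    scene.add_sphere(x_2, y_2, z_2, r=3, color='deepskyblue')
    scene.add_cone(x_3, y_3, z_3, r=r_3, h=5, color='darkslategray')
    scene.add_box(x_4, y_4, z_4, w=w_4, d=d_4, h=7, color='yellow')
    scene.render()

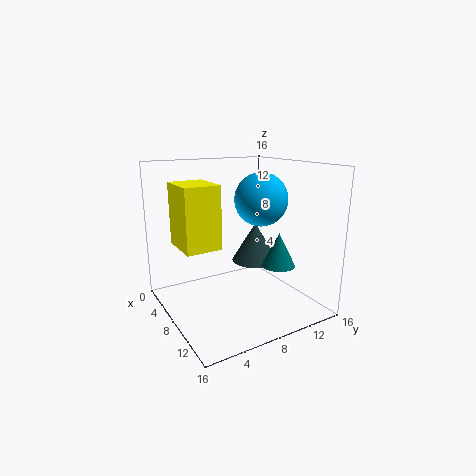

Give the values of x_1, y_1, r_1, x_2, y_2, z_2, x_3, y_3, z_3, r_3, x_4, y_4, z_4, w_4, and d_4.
x_1 = 9
y_1 = 13
r_1 = 2
x_2 = 8
y_2 = 11
z_2 = 12
x_3 = 4
y_3 = 13
z_3 = 3
r_3 = 3
x_4 = 3
y_4 = 2
z_4 = 7
w_4 = 5
d_4 = 4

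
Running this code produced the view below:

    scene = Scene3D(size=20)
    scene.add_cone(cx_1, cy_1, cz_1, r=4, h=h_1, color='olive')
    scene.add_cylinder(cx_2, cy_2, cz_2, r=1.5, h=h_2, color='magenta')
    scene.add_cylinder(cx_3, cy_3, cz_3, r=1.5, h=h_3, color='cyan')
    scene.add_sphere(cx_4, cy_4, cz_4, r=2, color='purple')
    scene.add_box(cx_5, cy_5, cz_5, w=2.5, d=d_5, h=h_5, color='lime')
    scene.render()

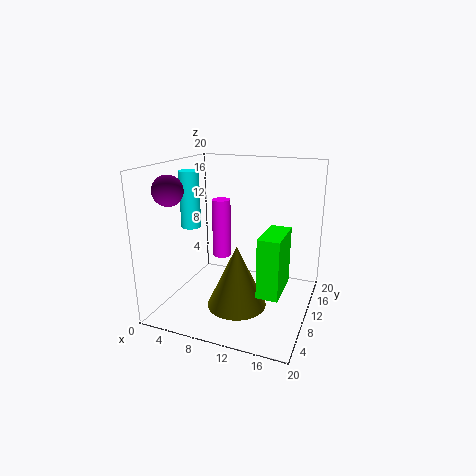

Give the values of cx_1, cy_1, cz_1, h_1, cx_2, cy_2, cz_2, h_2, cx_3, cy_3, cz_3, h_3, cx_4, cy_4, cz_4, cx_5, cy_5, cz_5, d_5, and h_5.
cx_1 = 11, cy_1 = 7, cz_1 = 1.5, h_1 = 8.5, cx_2 = 4.5, cy_2 = 16.5, cz_2 = 4, h_2 = 9.5, cx_3 = 1.5, cy_3 = 12, cz_3 = 10, h_3 = 8.5, cx_4 = 2.5, cy_4 = 5, cz_4 = 17, cx_5 = 15.5, cy_5 = 1.5, cz_5 = 6.5, d_5 = 5.5, h_5 = 7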